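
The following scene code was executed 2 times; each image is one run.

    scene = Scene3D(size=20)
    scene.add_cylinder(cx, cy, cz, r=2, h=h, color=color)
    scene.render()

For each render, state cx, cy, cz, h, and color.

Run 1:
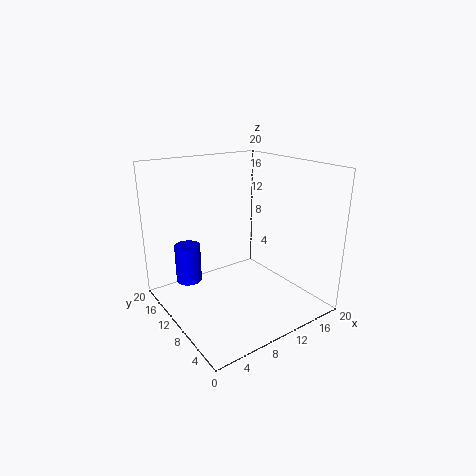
cx = 6; cy = 18; cz = 1; h = 6; color = 'blue'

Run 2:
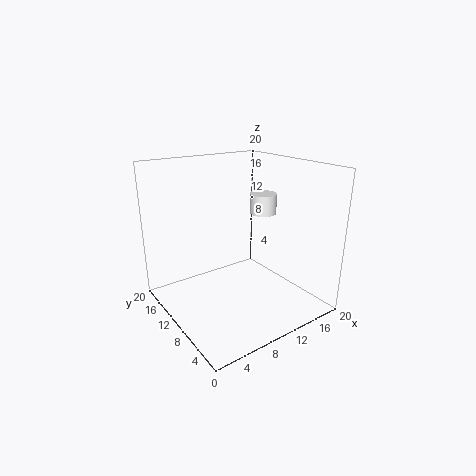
cx = 16; cy = 12; cz = 12; h = 3; color = 'white'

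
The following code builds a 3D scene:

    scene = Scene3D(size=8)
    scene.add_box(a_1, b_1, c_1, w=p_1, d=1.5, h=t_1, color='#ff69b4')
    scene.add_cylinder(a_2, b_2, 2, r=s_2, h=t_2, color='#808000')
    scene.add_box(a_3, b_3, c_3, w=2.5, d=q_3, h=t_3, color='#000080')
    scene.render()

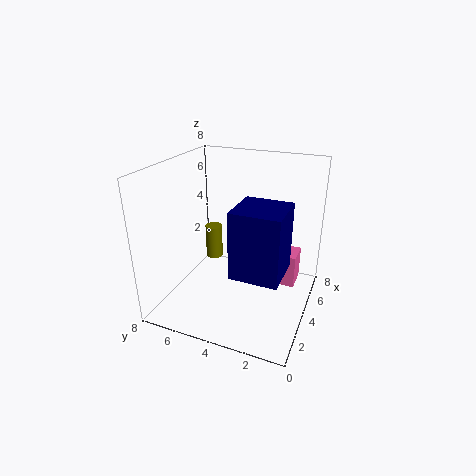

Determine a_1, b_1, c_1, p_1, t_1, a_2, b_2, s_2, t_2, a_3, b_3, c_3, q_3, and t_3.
a_1 = 5.5; b_1 = 1; c_1 = 0.5; p_1 = 1.5; t_1 = 2; a_2 = 5; b_2 = 6; s_2 = 0.5; t_2 = 2; a_3 = 1.5; b_3 = 1; c_3 = 3; q_3 = 2.5; t_3 = 3.5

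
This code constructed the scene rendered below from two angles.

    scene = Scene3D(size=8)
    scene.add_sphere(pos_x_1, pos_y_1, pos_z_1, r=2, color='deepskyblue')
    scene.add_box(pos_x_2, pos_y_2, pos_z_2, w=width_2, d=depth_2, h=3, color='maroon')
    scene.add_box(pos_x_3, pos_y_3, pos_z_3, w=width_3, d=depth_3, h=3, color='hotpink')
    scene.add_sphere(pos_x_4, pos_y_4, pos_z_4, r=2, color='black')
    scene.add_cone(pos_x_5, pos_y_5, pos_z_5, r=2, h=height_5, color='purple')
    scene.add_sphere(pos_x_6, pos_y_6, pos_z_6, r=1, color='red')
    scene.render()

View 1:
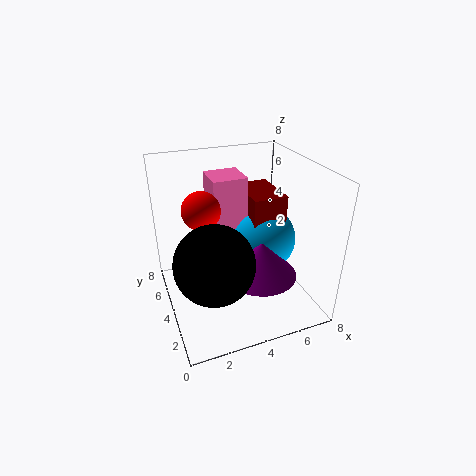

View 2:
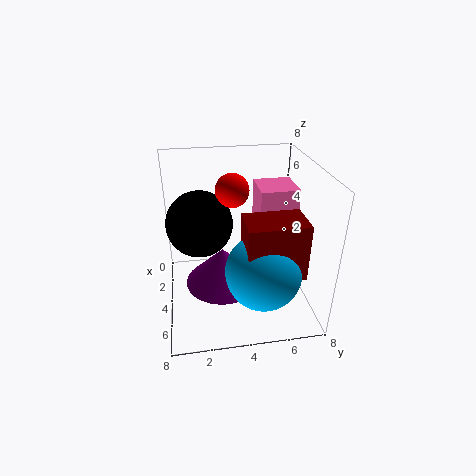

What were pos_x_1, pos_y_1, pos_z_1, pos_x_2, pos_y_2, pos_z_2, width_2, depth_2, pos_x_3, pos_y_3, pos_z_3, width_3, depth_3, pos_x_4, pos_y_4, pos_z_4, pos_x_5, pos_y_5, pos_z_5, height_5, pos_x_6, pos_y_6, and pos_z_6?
pos_x_1 = 6; pos_y_1 = 5; pos_z_1 = 3; pos_x_2 = 5; pos_y_2 = 4; pos_z_2 = 3; width_2 = 2; depth_2 = 3; pos_x_3 = 3; pos_y_3 = 5; pos_z_3 = 4; width_3 = 2; depth_3 = 2; pos_x_4 = 2; pos_y_4 = 2; pos_z_4 = 4; pos_x_5 = 5; pos_y_5 = 3; pos_z_5 = 2; height_5 = 2; pos_x_6 = 2; pos_y_6 = 4; pos_z_6 = 6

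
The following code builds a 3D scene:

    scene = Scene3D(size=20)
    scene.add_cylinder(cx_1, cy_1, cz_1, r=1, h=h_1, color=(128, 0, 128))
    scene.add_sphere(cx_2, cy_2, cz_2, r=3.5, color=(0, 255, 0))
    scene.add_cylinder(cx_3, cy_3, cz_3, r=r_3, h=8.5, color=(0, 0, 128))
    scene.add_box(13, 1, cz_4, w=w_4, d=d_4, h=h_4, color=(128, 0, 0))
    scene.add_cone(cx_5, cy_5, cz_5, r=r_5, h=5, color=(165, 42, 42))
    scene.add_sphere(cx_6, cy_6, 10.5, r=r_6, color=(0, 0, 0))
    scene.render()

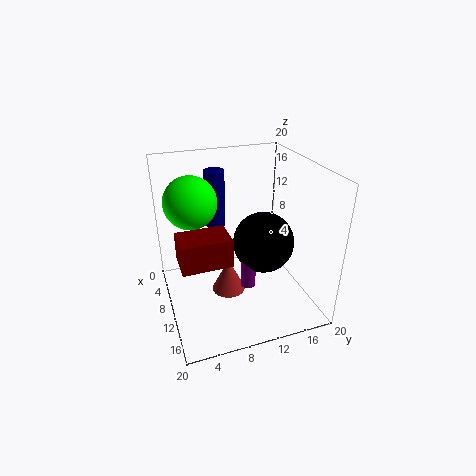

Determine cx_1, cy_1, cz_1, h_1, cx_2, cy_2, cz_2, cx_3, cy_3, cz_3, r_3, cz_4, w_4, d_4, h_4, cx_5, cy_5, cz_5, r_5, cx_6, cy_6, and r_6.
cx_1 = 14, cy_1 = 10, cz_1 = 5, h_1 = 7, cx_2 = 8.5, cy_2 = 4, cz_2 = 15.5, cx_3 = 4, cy_3 = 8.5, cz_3 = 9.5, r_3 = 1.5, cz_4 = 10.5, w_4 = 4, d_4 = 6, h_4 = 3.5, cx_5 = 8.5, cy_5 = 9, cz_5 = 0.5, r_5 = 2.5, cx_6 = 13, cy_6 = 12.5, r_6 = 4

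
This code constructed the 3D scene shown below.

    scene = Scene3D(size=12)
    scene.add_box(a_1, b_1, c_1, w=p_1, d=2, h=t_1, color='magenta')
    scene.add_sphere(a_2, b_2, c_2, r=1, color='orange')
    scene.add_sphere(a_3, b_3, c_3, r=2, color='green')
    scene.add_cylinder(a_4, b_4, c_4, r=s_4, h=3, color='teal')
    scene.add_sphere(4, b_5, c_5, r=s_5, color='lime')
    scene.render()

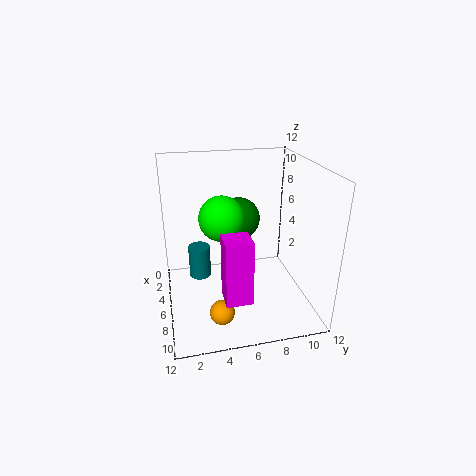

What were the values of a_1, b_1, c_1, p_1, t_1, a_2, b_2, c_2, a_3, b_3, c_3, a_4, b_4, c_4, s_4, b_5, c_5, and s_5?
a_1 = 9, b_1 = 4, c_1 = 3, p_1 = 2, t_1 = 5, a_2 = 9, b_2 = 4, c_2 = 1, a_3 = 2, b_3 = 7, c_3 = 6, a_4 = 3, b_4 = 3, c_4 = 1, s_4 = 1, b_5 = 5, c_5 = 7, s_5 = 2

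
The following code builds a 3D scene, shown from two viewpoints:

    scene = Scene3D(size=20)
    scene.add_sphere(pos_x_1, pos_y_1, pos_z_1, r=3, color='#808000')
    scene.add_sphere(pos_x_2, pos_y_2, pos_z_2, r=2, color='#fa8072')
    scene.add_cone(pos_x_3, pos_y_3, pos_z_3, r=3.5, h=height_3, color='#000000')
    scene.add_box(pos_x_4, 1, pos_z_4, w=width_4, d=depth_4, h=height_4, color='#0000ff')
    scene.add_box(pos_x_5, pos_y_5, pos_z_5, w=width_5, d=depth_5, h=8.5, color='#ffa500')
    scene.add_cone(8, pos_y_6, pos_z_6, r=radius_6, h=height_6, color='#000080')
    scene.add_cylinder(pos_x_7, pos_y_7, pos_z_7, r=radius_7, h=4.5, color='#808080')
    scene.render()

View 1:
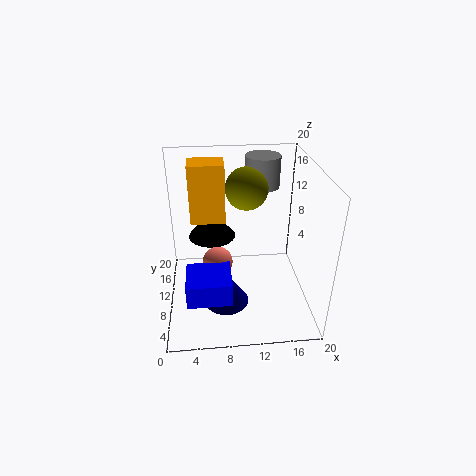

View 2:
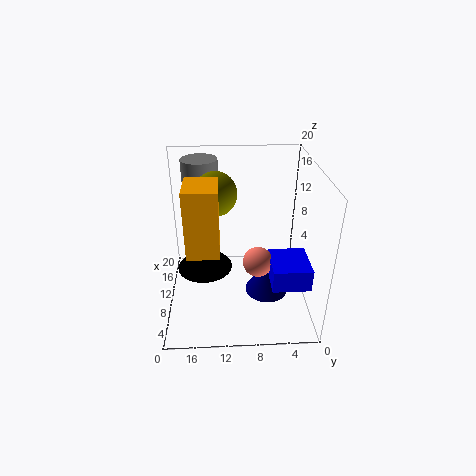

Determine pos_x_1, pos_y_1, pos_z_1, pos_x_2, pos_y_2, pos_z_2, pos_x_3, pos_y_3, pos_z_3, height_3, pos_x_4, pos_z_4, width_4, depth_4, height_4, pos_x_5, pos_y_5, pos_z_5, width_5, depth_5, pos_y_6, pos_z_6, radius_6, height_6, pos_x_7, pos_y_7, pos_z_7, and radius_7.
pos_x_1 = 11.5
pos_y_1 = 13
pos_z_1 = 16
pos_x_2 = 7
pos_y_2 = 7.5
pos_z_2 = 8
pos_x_3 = 6.5
pos_y_3 = 14.5
pos_z_3 = 8
height_3 = 4
pos_x_4 = 3
pos_z_4 = 6
width_4 = 5.5
depth_4 = 5
height_4 = 3
pos_x_5 = 3.5
pos_y_5 = 12.5
pos_z_5 = 11
width_5 = 5
depth_5 = 4
pos_y_6 = 6
pos_z_6 = 2.5
radius_6 = 3
height_6 = 4.5
pos_x_7 = 14
pos_y_7 = 15
pos_z_7 = 15.5
radius_7 = 2.5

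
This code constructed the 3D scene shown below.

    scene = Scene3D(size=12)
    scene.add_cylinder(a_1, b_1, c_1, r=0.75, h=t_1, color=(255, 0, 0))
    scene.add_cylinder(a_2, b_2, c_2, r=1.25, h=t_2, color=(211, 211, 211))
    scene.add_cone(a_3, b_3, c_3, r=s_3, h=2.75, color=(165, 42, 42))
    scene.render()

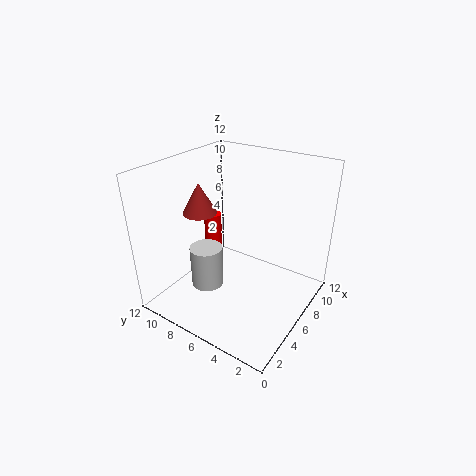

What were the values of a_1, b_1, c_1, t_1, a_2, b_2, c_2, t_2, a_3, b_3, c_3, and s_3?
a_1 = 6.5
b_1 = 9
c_1 = 4
t_1 = 3.25
a_2 = 2.75
b_2 = 6.75
c_2 = 3.25
t_2 = 3.25
a_3 = 6
b_3 = 10
c_3 = 7.25
s_3 = 1.5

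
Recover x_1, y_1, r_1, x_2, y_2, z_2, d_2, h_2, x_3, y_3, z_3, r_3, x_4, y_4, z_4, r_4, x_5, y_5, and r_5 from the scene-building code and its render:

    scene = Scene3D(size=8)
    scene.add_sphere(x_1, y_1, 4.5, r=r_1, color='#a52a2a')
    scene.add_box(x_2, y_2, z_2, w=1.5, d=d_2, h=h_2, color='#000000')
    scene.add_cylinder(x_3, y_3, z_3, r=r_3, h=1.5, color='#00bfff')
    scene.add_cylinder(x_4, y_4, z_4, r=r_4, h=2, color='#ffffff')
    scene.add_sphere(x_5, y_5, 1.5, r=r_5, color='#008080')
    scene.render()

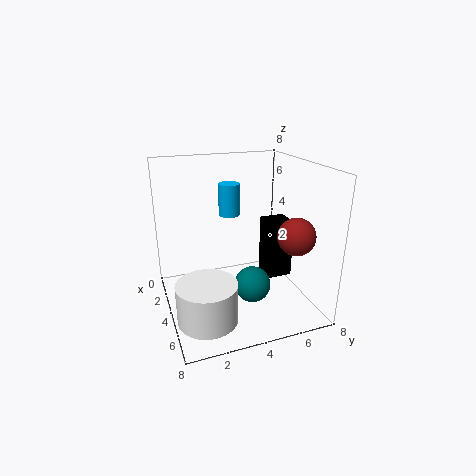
x_1 = 6, y_1 = 6.5, r_1 = 1, x_2 = 2.5, y_2 = 6, z_2 = 1, d_2 = 1.5, h_2 = 3.5, x_3 = 5.5, y_3 = 3, z_3 = 6, r_3 = 0.5, x_4 = 6.5, y_4 = 1.5, z_4 = 1, r_4 = 1.5, x_5 = 5, y_5 = 4.5, r_5 = 1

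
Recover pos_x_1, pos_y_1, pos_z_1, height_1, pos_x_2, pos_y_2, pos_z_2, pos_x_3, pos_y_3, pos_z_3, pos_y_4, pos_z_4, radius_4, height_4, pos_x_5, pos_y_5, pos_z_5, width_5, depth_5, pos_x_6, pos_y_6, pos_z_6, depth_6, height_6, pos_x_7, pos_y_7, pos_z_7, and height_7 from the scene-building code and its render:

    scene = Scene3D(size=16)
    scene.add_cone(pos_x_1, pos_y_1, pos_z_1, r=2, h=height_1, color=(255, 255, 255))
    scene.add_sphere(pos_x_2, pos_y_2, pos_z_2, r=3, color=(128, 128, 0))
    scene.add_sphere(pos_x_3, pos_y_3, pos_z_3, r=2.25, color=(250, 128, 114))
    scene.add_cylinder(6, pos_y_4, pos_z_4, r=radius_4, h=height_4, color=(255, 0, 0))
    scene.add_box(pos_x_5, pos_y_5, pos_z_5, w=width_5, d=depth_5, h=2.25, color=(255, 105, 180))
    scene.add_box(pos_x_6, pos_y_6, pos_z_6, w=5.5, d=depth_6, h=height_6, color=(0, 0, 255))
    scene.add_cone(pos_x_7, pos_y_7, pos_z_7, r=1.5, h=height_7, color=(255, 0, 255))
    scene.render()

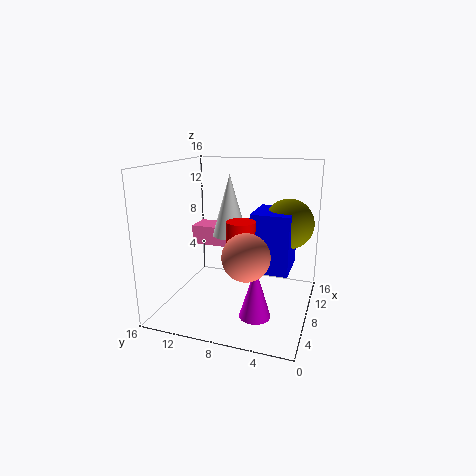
pos_x_1 = 9.5, pos_y_1 = 9.5, pos_z_1 = 7.75, height_1 = 7, pos_x_2 = 12.75, pos_y_2 = 3.25, pos_z_2 = 8.75, pos_x_3 = 2.25, pos_y_3 = 5.25, pos_z_3 = 8.25, pos_y_4 = 7, pos_z_4 = 7.5, radius_4 = 1.5, height_4 = 3, pos_x_5 = 9.25, pos_y_5 = 9, pos_z_5 = 6.25, width_5 = 3, depth_5 = 5.25, pos_x_6 = 9, pos_y_6 = 2.5, pos_z_6 = 3.5, depth_6 = 4.5, height_6 = 7, pos_x_7 = 2, pos_y_7 = 4.25, pos_z_7 = 2.5, height_7 = 5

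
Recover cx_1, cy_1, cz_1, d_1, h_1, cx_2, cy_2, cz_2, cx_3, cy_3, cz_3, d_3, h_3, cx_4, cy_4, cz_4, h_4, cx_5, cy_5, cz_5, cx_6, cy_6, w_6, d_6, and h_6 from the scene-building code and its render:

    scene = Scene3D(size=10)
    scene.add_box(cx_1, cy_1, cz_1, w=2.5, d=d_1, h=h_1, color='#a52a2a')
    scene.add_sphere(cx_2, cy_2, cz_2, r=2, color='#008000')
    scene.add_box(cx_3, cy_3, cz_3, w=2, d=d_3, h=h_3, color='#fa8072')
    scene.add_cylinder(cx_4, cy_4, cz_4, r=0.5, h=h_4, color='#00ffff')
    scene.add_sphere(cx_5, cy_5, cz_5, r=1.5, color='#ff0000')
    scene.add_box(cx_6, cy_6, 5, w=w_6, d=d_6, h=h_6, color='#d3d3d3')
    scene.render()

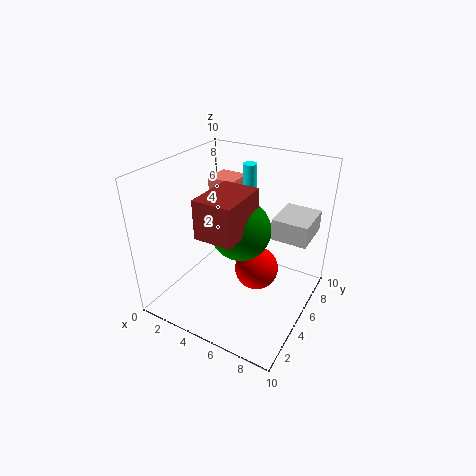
cx_1 = 4
cy_1 = 1.5
cz_1 = 6.5
d_1 = 3.5
h_1 = 2.5
cx_2 = 5.5
cy_2 = 4.5
cz_2 = 6
cx_3 = 2
cy_3 = 6
cz_3 = 7
d_3 = 2
h_3 = 1.5
cx_4 = 4.5
cy_4 = 7.5
cz_4 = 6
h_4 = 3.5
cx_5 = 6.5
cy_5 = 5
cz_5 = 3
cx_6 = 7
cy_6 = 6
w_6 = 2.5
d_6 = 3
h_6 = 1.5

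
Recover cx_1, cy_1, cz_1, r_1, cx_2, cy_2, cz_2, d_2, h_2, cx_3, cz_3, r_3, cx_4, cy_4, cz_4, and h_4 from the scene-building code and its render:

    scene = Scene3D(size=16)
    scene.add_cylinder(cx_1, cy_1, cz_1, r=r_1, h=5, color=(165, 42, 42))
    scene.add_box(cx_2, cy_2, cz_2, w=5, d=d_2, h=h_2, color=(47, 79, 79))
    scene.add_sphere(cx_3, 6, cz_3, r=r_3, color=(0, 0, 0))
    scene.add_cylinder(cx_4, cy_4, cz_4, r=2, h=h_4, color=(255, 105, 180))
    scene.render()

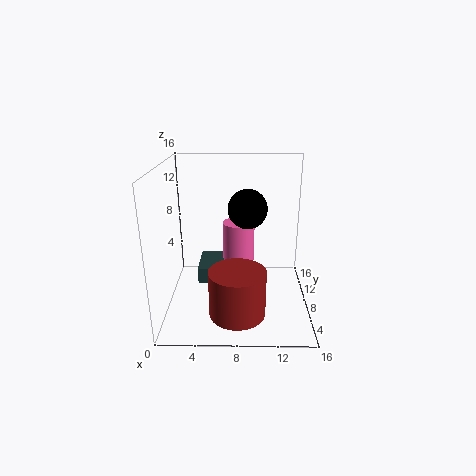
cx_1 = 8, cy_1 = 4, cz_1 = 1, r_1 = 3, cx_2 = 3, cy_2 = 10, cz_2 = 1, d_2 = 5, h_2 = 2, cx_3 = 9, cz_3 = 12, r_3 = 2, cx_4 = 8, cy_4 = 13, cz_4 = 3, h_4 = 5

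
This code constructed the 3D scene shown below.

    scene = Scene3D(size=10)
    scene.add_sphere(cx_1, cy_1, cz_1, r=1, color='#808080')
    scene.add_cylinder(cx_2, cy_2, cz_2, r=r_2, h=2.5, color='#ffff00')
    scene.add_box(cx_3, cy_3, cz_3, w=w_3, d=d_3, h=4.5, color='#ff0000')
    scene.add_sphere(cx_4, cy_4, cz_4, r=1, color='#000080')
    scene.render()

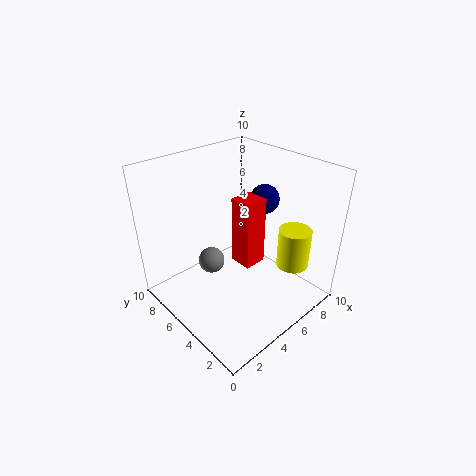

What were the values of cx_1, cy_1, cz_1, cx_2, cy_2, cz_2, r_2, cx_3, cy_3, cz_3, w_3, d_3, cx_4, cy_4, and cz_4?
cx_1 = 4.5, cy_1 = 7.5, cz_1 = 2, cx_2 = 6, cy_2 = 1, cz_2 = 4.5, r_2 = 1, cx_3 = 4, cy_3 = 3, cz_3 = 4, w_3 = 1.5, d_3 = 1.5, cx_4 = 7, cy_4 = 4.5, cz_4 = 7.5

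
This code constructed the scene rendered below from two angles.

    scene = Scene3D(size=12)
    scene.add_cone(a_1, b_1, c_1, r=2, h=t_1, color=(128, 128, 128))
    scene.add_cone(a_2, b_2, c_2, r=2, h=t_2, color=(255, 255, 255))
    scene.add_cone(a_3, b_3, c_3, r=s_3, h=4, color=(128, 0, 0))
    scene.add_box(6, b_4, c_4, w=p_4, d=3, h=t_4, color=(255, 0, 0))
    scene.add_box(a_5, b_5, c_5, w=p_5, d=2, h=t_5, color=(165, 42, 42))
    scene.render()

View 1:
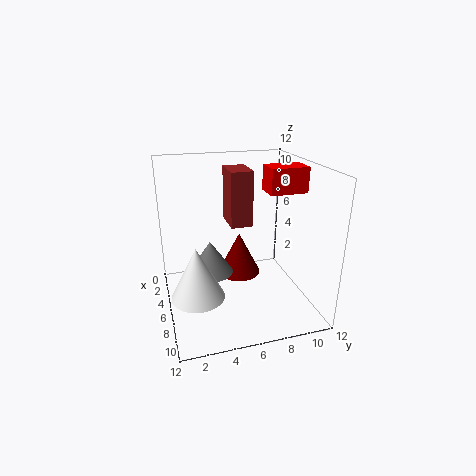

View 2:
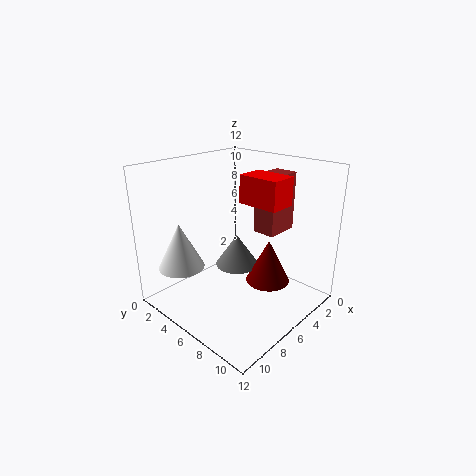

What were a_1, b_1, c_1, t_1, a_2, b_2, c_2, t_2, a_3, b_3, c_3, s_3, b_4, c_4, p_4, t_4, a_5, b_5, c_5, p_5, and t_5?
a_1 = 4; b_1 = 4; c_1 = 2; t_1 = 3; a_2 = 9; b_2 = 2; c_2 = 3; t_2 = 4; a_3 = 3; b_3 = 7; c_3 = 1; s_3 = 2; b_4 = 8; c_4 = 10; p_4 = 2; t_4 = 2; a_5 = 1; b_5 = 6; c_5 = 6; p_5 = 3; t_5 = 5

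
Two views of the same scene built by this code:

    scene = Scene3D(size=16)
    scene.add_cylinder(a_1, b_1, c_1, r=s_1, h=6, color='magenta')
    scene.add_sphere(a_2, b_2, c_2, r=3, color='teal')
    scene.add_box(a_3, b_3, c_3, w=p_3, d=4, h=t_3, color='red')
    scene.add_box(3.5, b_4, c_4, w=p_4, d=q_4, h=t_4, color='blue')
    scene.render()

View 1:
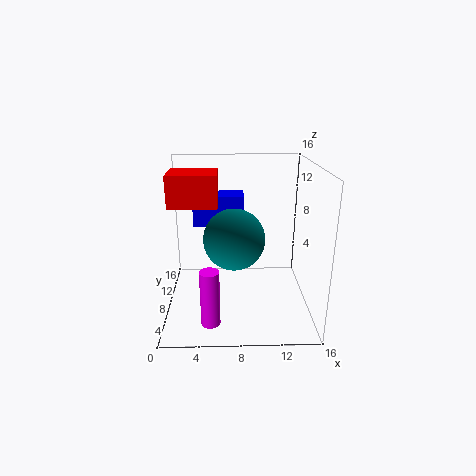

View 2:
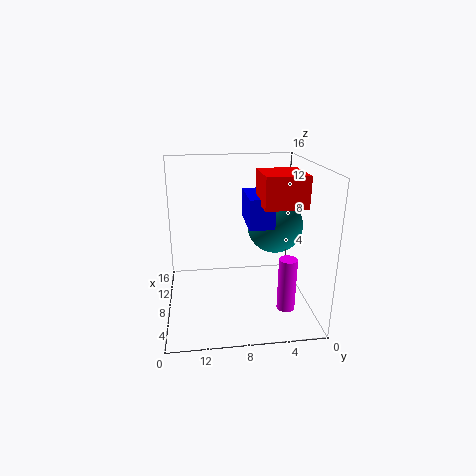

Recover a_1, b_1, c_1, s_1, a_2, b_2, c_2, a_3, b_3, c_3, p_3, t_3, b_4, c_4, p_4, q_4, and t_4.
a_1 = 5; b_1 = 3; c_1 = 0.5; s_1 = 1; a_2 = 7.5; b_2 = 4; c_2 = 9.5; a_3 = 1.5; b_3 = 2.5; c_3 = 13; p_3 = 4.5; t_3 = 3; b_4 = 5; c_4 = 10.5; p_4 = 5; q_4 = 2.5; t_4 = 3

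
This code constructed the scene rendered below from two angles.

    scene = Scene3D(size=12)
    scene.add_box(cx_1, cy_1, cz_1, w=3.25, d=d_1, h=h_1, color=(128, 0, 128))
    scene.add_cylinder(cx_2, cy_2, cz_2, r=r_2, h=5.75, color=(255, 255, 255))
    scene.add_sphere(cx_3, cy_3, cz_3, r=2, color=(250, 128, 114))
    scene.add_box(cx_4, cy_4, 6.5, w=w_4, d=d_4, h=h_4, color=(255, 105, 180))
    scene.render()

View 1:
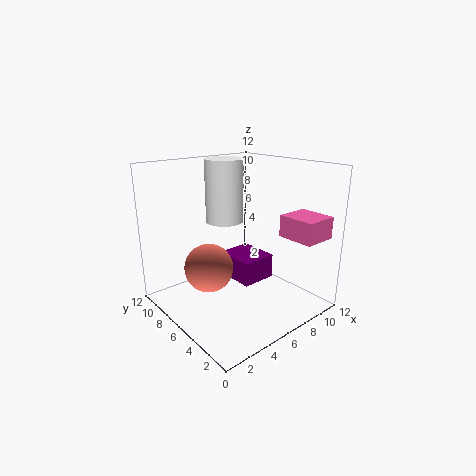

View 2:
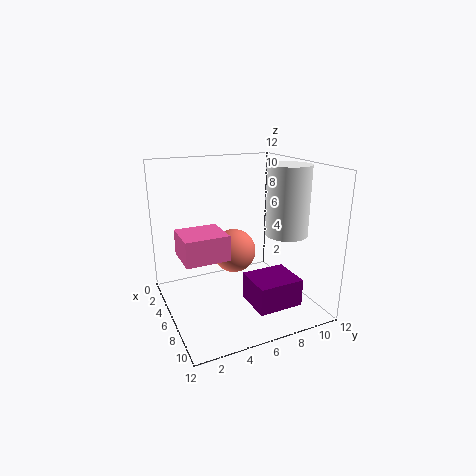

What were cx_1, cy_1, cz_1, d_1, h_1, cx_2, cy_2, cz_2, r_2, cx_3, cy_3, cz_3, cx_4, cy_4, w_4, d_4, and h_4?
cx_1 = 7; cy_1 = 6; cz_1 = 1; d_1 = 3.75; h_1 = 2.25; cx_2 = 7.5; cy_2 = 9.75; cz_2 = 6.25; r_2 = 1.75; cx_3 = 3.5; cy_3 = 6.75; cz_3 = 3.75; cx_4 = 8; cy_4 = 0.25; w_4 = 2.75; d_4 = 3; h_4 = 1.75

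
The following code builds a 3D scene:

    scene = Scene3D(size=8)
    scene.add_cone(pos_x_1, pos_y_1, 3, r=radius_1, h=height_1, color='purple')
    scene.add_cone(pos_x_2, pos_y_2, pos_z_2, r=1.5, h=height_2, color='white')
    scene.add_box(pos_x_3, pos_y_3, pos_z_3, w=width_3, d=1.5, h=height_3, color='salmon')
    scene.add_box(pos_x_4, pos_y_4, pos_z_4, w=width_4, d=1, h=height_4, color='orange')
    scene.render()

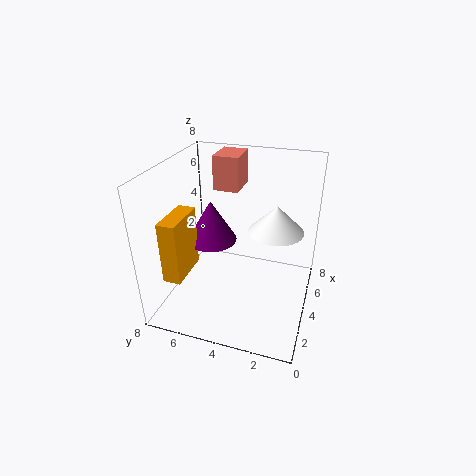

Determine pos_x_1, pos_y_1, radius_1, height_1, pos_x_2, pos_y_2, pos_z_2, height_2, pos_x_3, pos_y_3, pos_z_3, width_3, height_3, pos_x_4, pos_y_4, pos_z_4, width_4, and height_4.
pos_x_1 = 5, pos_y_1 = 6, radius_1 = 1.5, height_1 = 2.5, pos_x_2 = 4.5, pos_y_2 = 2, pos_z_2 = 4.5, height_2 = 1.5, pos_x_3 = 5.5, pos_y_3 = 4.5, pos_z_3 = 6, width_3 = 2, height_3 = 2, pos_x_4 = 1.5, pos_y_4 = 6.5, pos_z_4 = 2, width_4 = 2.5, height_4 = 3.5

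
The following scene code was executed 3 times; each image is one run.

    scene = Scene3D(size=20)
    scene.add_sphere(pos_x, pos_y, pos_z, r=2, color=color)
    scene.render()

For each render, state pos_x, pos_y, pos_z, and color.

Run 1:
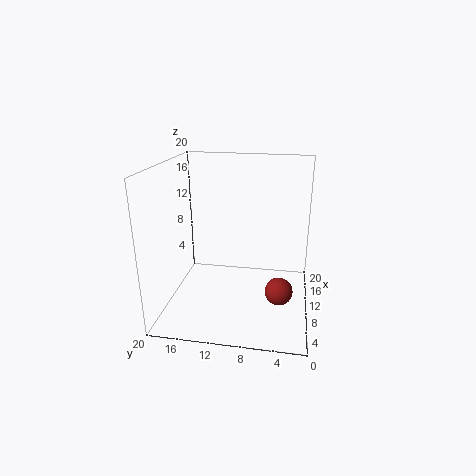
pos_x = 10; pos_y = 4; pos_z = 2; color = 'brown'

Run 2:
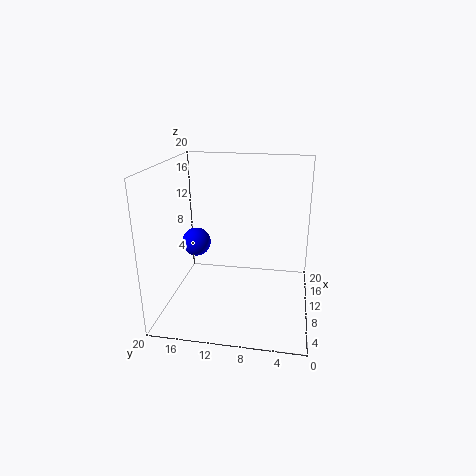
pos_x = 10; pos_y = 16; pos_z = 9; color = 'blue'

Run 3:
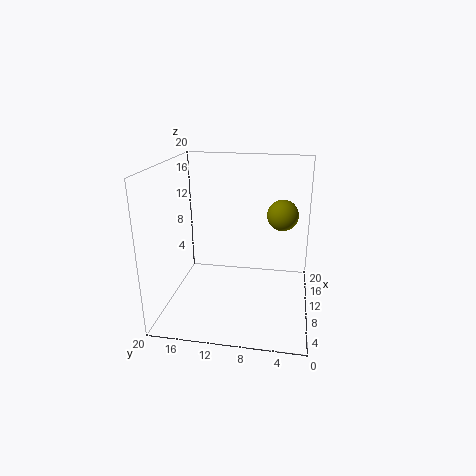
pos_x = 9; pos_y = 4; pos_z = 14; color = 'olive'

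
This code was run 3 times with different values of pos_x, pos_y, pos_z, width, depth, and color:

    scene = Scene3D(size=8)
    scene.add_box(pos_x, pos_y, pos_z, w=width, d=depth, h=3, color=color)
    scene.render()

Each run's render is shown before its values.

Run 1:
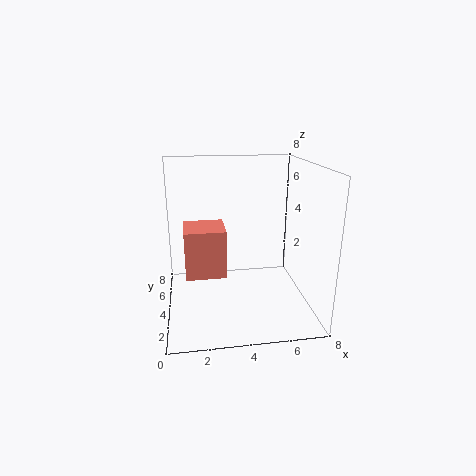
pos_x = 1
pos_y = 5
pos_z = 1
width = 2.5
depth = 2.5
color = 'salmon'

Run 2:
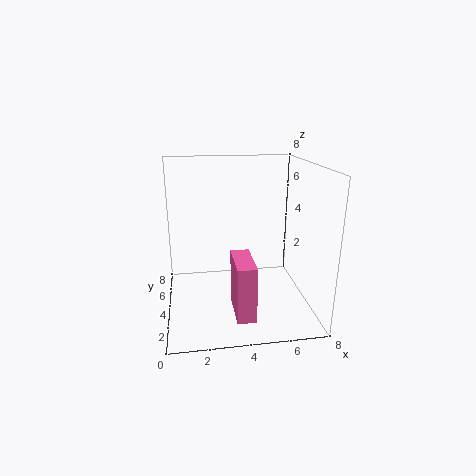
pos_x = 3.5
pos_y = 1
pos_z = 0.5
width = 1
depth = 2.5
color = 'hotpink'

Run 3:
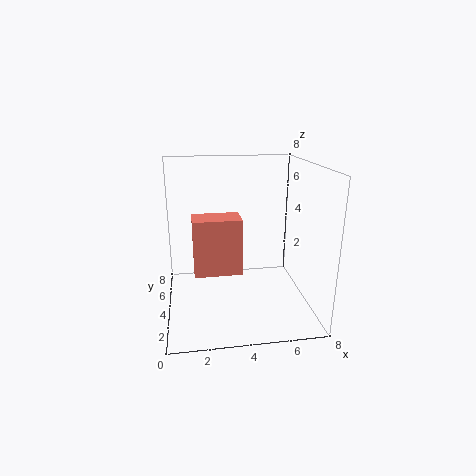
pos_x = 1.5
pos_y = 2.5
pos_z = 2.5
width = 2.5
depth = 1.5
color = 'salmon'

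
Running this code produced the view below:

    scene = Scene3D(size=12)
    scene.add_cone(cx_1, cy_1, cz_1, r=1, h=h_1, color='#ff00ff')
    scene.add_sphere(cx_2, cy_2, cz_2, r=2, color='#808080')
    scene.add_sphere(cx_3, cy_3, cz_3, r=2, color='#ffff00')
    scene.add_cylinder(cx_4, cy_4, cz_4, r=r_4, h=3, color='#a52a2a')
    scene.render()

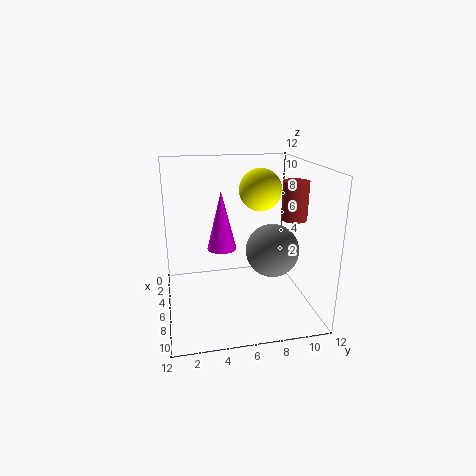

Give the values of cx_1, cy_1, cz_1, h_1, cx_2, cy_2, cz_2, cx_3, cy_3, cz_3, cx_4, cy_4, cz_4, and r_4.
cx_1 = 10; cy_1 = 4; cz_1 = 7; h_1 = 4; cx_2 = 9; cy_2 = 8; cz_2 = 6; cx_3 = 2; cy_3 = 9; cz_3 = 9; cx_4 = 8; cy_4 = 10; cz_4 = 8; r_4 = 1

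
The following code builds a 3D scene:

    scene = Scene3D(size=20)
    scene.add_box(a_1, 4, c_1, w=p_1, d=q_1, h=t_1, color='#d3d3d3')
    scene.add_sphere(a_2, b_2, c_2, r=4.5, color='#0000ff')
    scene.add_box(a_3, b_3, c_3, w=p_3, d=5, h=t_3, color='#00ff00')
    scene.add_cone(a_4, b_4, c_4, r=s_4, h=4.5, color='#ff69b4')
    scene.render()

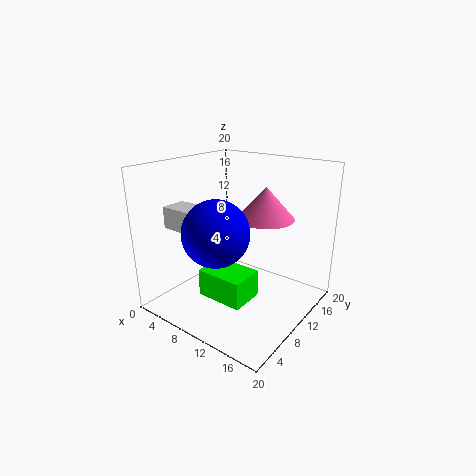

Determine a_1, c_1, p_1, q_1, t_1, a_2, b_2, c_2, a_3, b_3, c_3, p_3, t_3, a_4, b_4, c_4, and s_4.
a_1 = 2
c_1 = 11.5
p_1 = 7
q_1 = 3.5
t_1 = 3
a_2 = 9
b_2 = 6.5
c_2 = 11.5
a_3 = 5.5
b_3 = 6.5
c_3 = 1
p_3 = 7
t_3 = 4
a_4 = 12.5
b_4 = 13
c_4 = 12.5
s_4 = 4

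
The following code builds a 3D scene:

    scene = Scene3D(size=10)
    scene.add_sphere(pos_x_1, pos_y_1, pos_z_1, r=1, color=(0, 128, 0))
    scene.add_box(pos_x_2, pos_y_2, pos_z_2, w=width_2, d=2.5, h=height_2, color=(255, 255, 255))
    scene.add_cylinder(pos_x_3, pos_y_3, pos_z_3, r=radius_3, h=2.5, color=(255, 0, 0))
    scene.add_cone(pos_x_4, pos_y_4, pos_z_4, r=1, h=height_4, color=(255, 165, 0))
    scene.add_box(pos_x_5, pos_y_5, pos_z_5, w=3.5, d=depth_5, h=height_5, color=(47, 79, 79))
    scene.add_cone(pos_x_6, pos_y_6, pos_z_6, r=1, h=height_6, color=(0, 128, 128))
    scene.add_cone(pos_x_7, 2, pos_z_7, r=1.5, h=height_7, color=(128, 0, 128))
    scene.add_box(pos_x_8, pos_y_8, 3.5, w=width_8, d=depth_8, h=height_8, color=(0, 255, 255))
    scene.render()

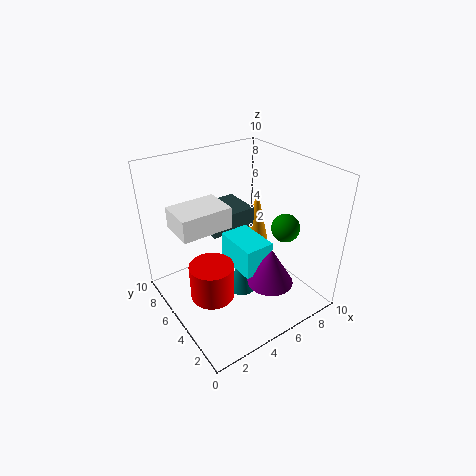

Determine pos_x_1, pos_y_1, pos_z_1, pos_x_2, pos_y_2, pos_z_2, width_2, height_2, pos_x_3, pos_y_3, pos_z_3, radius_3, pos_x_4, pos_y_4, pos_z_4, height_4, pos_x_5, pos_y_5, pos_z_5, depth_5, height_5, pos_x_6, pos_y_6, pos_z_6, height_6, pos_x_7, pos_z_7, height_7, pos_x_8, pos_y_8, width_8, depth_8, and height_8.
pos_x_1 = 8, pos_y_1 = 3.5, pos_z_1 = 5.5, pos_x_2 = 1, pos_y_2 = 5, pos_z_2 = 6, width_2 = 3.5, height_2 = 1.5, pos_x_3 = 2.5, pos_y_3 = 4.5, pos_z_3 = 1.5, radius_3 = 1.5, pos_x_4 = 9, pos_y_4 = 8, pos_z_4 = 2, height_4 = 4.5, pos_x_5 = 4, pos_y_5 = 6.5, pos_z_5 = 4.5, depth_5 = 3, height_5 = 1.5, pos_x_6 = 5, pos_y_6 = 4.5, pos_z_6 = 1, height_6 = 3, pos_x_7 = 5.5, pos_z_7 = 3, height_7 = 2.5, pos_x_8 = 4, pos_y_8 = 2.5, width_8 = 2, depth_8 = 3, height_8 = 2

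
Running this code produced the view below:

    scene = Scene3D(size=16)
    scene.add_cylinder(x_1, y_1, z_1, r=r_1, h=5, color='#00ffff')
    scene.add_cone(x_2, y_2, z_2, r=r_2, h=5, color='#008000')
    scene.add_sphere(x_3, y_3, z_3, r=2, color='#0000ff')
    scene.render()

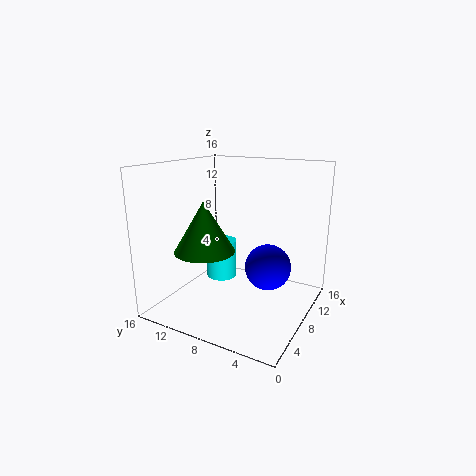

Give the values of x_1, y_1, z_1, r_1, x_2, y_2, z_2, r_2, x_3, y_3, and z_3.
x_1 = 12.5, y_1 = 13, z_1 = 0.5, r_1 = 2, x_2 = 3, y_2 = 9, z_2 = 8, r_2 = 3, x_3 = 2.5, y_3 = 2, z_3 = 8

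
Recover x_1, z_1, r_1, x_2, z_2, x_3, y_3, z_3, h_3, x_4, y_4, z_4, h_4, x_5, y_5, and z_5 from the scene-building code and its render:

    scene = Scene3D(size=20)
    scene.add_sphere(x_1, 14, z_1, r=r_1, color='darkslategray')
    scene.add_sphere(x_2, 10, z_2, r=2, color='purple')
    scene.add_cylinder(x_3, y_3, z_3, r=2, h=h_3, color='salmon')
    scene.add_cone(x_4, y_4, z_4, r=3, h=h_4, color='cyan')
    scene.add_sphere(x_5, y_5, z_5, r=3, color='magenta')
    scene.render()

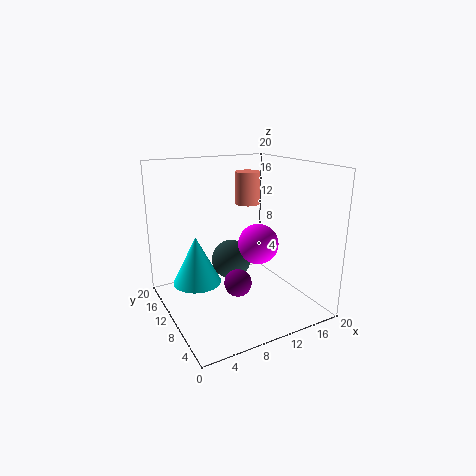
x_1 = 11; z_1 = 5; r_1 = 3; x_2 = 10; z_2 = 3; x_3 = 15; y_3 = 16; z_3 = 13; h_3 = 5; x_4 = 3; y_4 = 8; z_4 = 6; h_4 = 6; x_5 = 14; y_5 = 11; z_5 = 8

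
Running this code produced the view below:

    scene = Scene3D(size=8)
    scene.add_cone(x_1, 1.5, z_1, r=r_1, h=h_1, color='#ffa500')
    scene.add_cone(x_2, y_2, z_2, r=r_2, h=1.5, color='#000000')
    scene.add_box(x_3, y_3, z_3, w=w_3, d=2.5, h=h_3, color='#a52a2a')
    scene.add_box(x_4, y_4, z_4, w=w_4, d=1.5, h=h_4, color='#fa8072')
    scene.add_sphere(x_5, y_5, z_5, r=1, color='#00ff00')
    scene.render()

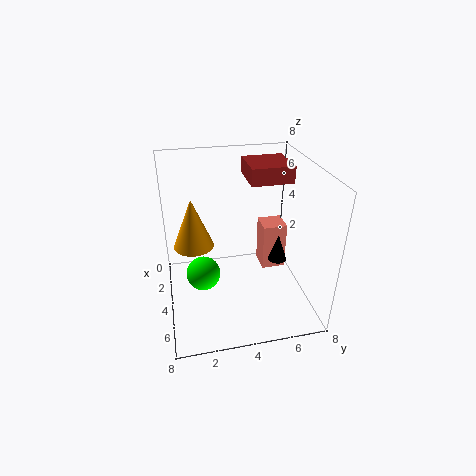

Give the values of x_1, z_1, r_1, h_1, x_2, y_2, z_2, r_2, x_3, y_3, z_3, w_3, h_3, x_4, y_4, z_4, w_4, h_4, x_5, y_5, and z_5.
x_1 = 5
z_1 = 4.5
r_1 = 1
h_1 = 2.5
x_2 = 5
y_2 = 6
z_2 = 3
r_2 = 0.5
x_3 = 0.5
y_3 = 5
z_3 = 6.5
w_3 = 2.5
h_3 = 1
x_4 = 1
y_4 = 6
z_4 = 0.5
w_4 = 1.5
h_4 = 3
x_5 = 3.5
y_5 = 2
z_5 = 1.5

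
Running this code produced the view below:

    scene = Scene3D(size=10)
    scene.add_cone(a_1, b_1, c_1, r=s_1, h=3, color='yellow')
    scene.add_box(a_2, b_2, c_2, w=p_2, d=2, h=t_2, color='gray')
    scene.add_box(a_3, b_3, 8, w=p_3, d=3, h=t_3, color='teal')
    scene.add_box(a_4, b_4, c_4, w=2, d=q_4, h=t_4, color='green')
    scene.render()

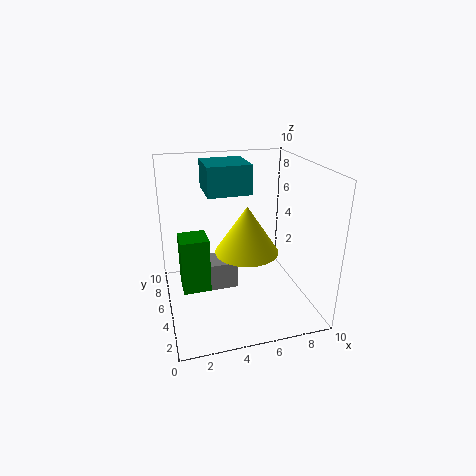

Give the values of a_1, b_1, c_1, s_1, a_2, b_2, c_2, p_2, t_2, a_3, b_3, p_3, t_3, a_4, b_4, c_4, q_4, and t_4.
a_1 = 5; b_1 = 3; c_1 = 5; s_1 = 2; a_2 = 3; b_2 = 5; c_2 = 1; p_2 = 2; t_2 = 2; a_3 = 3; b_3 = 5; p_3 = 3; t_3 = 2; a_4 = 1; b_4 = 5; c_4 = 1; q_4 = 2; t_4 = 4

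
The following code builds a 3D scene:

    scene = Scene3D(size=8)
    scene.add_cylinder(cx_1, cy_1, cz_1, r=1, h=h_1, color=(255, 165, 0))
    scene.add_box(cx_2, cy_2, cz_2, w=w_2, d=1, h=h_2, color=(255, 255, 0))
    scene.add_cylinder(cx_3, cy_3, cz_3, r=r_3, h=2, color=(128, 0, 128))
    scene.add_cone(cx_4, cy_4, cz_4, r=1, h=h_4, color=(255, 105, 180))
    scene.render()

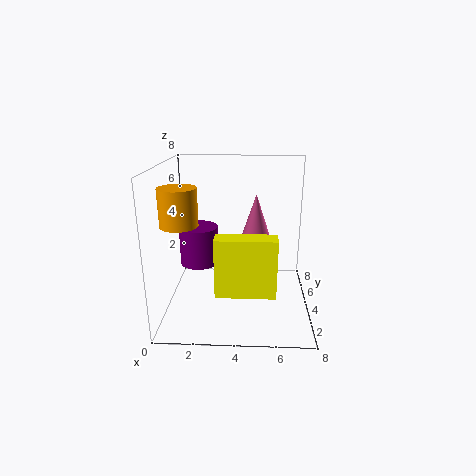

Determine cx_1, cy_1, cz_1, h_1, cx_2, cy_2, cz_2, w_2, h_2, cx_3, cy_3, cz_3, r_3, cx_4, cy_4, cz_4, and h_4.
cx_1 = 1, cy_1 = 3, cz_1 = 5, h_1 = 2, cx_2 = 3, cy_2 = 1, cz_2 = 2, w_2 = 3, h_2 = 3, cx_3 = 2, cy_3 = 3, cz_3 = 3, r_3 = 1, cx_4 = 5, cy_4 = 6, cz_4 = 3, h_4 = 3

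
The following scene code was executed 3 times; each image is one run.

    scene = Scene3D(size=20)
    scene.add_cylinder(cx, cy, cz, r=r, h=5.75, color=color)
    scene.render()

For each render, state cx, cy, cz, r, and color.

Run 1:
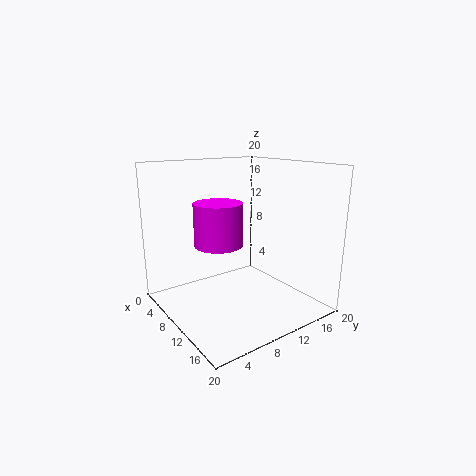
cx = 9.75, cy = 7, cz = 9.5, r = 3.25, color = 'magenta'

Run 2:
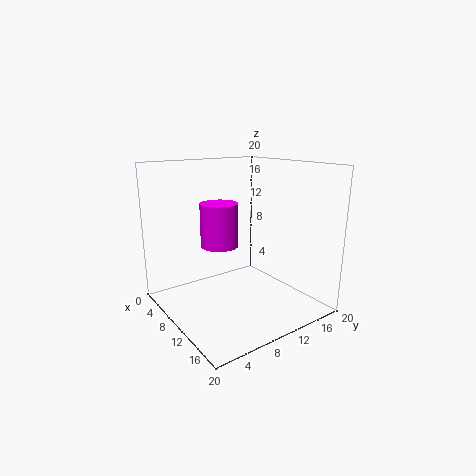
cx = 10, cy = 7, cz = 9.5, r = 2.5, color = 'magenta'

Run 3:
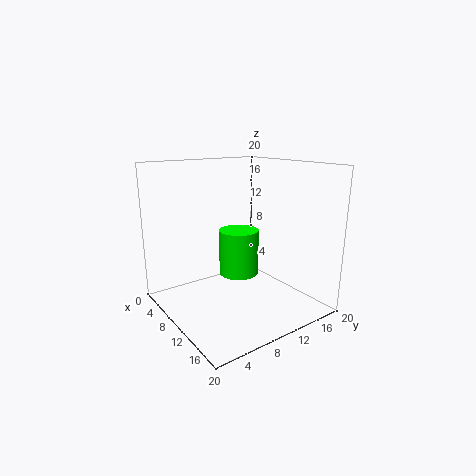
cx = 13, cy = 8, cz = 6.5, r = 2.5, color = 'lime'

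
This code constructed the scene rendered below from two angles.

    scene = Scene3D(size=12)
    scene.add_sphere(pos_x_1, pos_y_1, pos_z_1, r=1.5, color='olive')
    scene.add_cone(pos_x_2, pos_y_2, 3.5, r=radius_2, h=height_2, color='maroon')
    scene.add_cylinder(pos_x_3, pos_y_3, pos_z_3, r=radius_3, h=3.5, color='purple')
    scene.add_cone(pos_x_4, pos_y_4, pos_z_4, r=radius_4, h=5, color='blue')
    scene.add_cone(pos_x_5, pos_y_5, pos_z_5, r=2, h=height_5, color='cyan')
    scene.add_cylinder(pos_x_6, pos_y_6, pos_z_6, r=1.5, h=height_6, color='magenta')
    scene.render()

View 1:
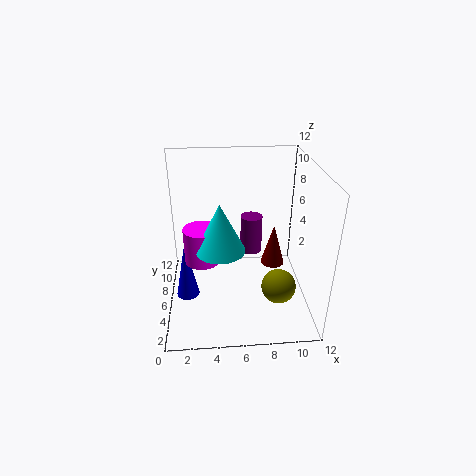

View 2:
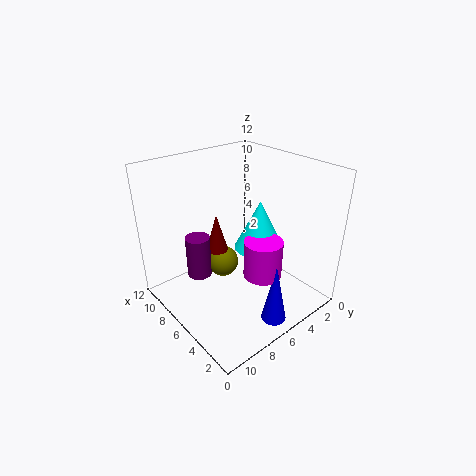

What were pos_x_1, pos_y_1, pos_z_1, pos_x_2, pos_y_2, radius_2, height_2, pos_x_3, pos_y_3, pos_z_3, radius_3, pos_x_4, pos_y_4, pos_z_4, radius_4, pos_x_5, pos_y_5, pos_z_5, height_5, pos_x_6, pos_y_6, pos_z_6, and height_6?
pos_x_1 = 9.5
pos_y_1 = 5
pos_z_1 = 1.5
pos_x_2 = 9
pos_y_2 = 6
radius_2 = 1
height_2 = 3.5
pos_x_3 = 7.5
pos_y_3 = 9
pos_z_3 = 3
radius_3 = 1
pos_x_4 = 1.5
pos_y_4 = 6
pos_z_4 = 0.5
radius_4 = 1
pos_x_5 = 4.5
pos_y_5 = 5
pos_z_5 = 5.5
height_5 = 4
pos_x_6 = 3
pos_y_6 = 6
pos_z_6 = 4
height_6 = 3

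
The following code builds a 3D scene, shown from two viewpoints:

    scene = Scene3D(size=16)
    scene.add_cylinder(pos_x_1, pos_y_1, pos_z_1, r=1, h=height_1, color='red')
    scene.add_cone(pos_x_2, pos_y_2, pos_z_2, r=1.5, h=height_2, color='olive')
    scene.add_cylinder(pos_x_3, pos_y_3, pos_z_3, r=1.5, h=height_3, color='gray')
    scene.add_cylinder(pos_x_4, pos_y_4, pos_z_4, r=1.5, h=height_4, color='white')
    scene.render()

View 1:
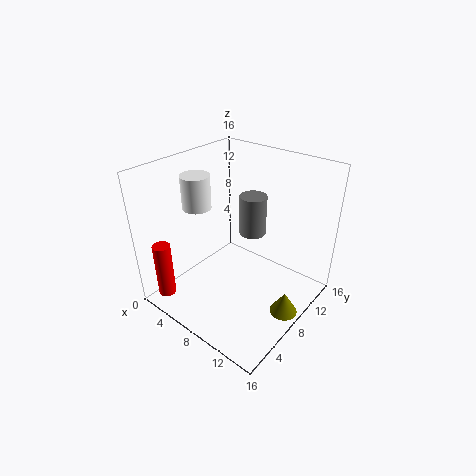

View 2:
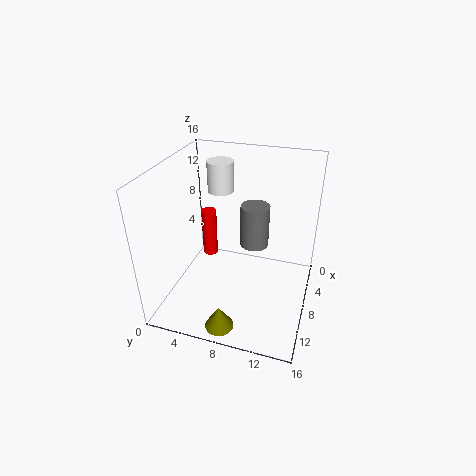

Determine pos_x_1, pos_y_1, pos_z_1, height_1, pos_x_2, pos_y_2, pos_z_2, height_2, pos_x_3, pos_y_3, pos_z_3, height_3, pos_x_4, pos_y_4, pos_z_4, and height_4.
pos_x_1 = 2, pos_y_1 = 2, pos_z_1 = 1, height_1 = 6.5, pos_x_2 = 14.5, pos_y_2 = 8, pos_z_2 = 1, height_2 = 2.5, pos_x_3 = 8.5, pos_y_3 = 10, pos_z_3 = 8, height_3 = 4.5, pos_x_4 = 5, pos_y_4 = 5, pos_z_4 = 12, height_4 = 3.5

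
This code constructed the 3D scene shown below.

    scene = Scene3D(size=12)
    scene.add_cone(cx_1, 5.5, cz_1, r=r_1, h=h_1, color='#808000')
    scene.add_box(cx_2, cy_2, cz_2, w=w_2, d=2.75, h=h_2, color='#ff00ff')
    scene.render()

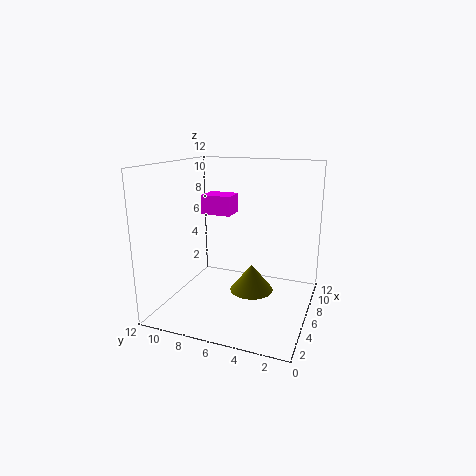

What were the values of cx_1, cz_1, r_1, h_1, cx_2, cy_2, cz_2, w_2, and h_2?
cx_1 = 8.25
cz_1 = 0.25
r_1 = 2
h_1 = 2.5
cx_2 = 7.75
cy_2 = 7.5
cz_2 = 7.25
w_2 = 2.25
h_2 = 1.75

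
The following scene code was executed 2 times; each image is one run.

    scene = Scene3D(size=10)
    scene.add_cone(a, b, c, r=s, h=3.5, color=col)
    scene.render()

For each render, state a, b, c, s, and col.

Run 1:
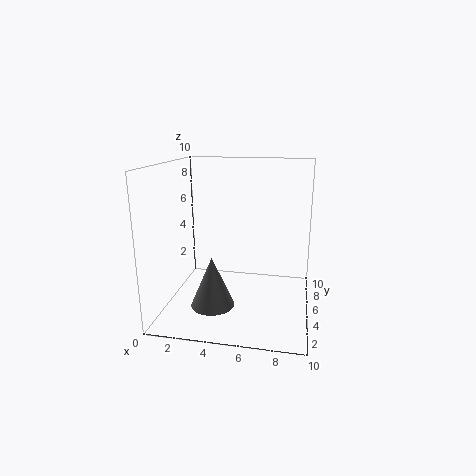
a = 3.5
b = 3.5
c = 0.5
s = 1.5
col = 'gray'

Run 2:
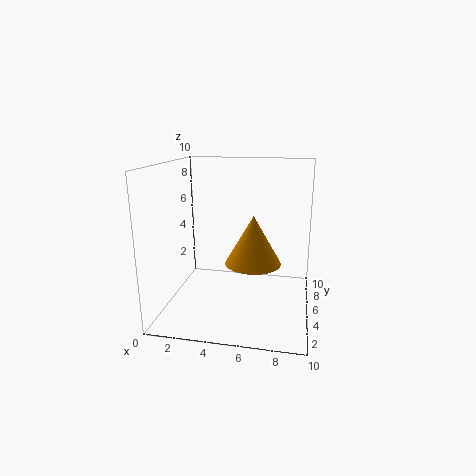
a = 6
b = 5.5
c = 3
s = 2
col = 'orange'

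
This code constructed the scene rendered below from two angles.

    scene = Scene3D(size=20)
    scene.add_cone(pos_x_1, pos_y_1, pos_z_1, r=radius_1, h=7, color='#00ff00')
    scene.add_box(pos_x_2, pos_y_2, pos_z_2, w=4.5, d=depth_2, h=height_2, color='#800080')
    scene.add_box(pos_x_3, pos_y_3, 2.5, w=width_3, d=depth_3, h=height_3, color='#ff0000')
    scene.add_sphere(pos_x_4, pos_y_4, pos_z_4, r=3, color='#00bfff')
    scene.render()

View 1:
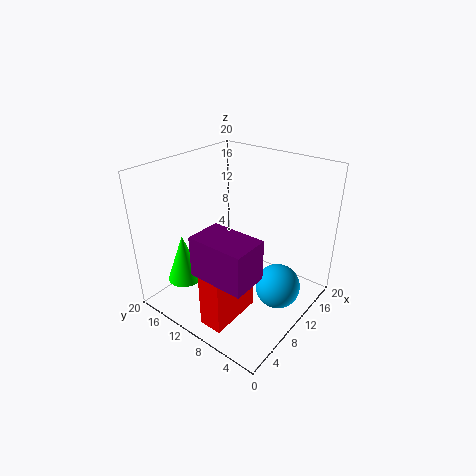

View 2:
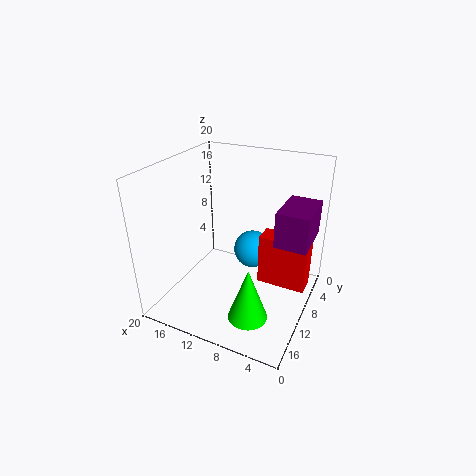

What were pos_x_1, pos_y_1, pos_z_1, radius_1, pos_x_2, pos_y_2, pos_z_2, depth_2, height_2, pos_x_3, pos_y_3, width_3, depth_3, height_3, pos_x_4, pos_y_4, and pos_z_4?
pos_x_1 = 5.5
pos_y_1 = 16.5
pos_z_1 = 3
radius_1 = 2.5
pos_x_2 = 0.5
pos_y_2 = 2.5
pos_z_2 = 9.5
depth_2 = 7
height_2 = 5
pos_x_3 = 0.5
pos_y_3 = 5.5
width_3 = 7
depth_3 = 3
height_3 = 7.5
pos_x_4 = 10.5
pos_y_4 = 3.5
pos_z_4 = 4.5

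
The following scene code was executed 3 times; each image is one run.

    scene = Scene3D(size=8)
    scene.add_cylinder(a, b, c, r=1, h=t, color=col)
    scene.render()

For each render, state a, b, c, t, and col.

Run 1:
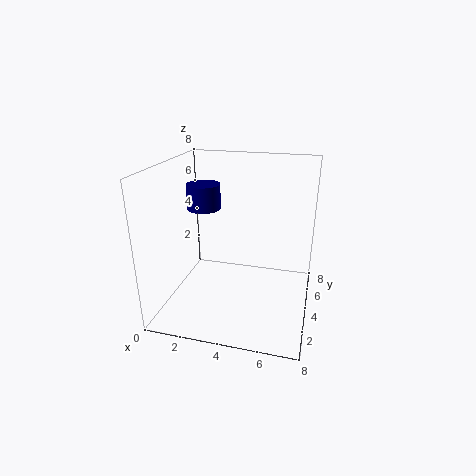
a = 1.5, b = 5.5, c = 5, t = 1.5, col = 'navy'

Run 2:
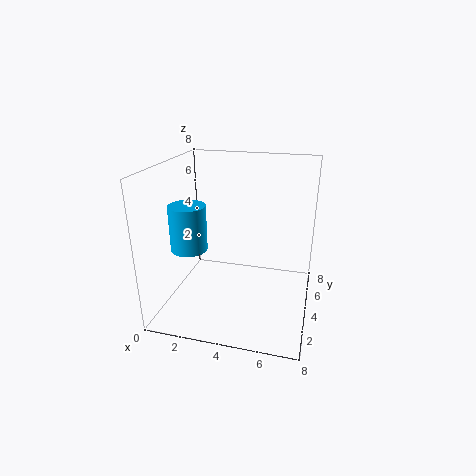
a = 1.5, b = 3, c = 3.5, t = 2.5, col = 'deepskyblue'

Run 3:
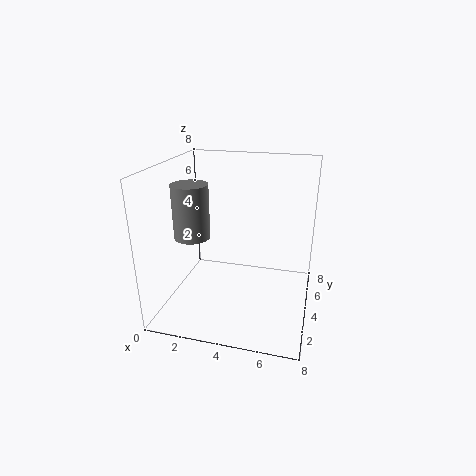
a = 1.5, b = 3.5, c = 4, t = 3, col = 'gray'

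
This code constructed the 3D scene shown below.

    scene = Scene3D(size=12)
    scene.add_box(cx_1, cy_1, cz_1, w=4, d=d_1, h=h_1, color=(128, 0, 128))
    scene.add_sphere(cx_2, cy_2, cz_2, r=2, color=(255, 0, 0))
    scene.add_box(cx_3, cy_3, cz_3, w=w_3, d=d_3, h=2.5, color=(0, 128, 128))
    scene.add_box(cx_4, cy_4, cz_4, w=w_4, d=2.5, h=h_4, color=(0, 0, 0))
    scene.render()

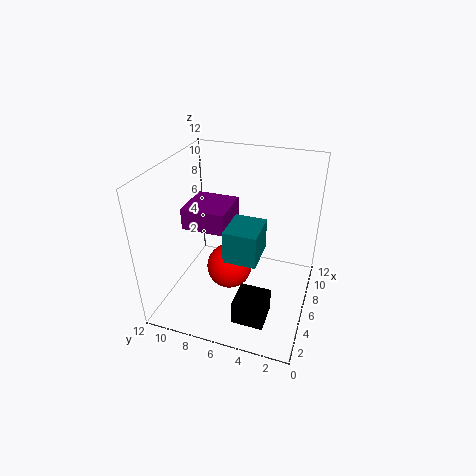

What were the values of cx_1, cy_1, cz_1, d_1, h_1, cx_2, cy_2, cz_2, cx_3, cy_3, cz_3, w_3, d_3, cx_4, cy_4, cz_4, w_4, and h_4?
cx_1 = 6.5; cy_1 = 7.5; cz_1 = 5.5; d_1 = 4; h_1 = 2; cx_2 = 6.5; cy_2 = 7; cz_2 = 2.5; cx_3 = 2.5; cy_3 = 3.5; cz_3 = 6; w_3 = 3; d_3 = 2.5; cx_4 = 1.5; cy_4 = 2.5; cz_4 = 1; w_4 = 2.5; h_4 = 2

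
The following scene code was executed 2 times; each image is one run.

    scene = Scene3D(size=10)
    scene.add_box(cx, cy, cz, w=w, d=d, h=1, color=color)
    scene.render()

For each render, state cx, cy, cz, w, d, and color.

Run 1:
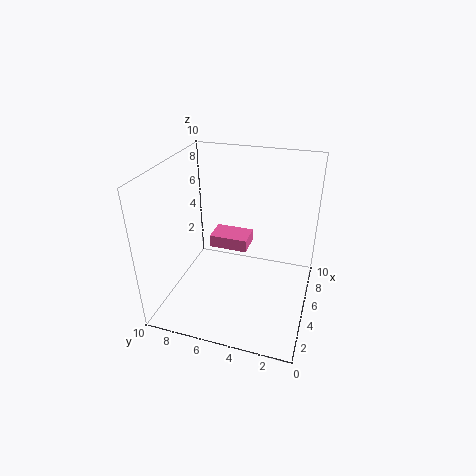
cx = 7
cy = 5
cz = 2.5
w = 2
d = 3
color = 'hotpink'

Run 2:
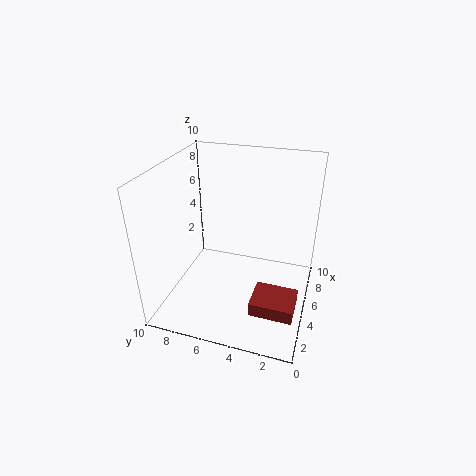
cx = 2.5
cy = 0.5
cz = 0.5
w = 2.5
d = 3
color = 'brown'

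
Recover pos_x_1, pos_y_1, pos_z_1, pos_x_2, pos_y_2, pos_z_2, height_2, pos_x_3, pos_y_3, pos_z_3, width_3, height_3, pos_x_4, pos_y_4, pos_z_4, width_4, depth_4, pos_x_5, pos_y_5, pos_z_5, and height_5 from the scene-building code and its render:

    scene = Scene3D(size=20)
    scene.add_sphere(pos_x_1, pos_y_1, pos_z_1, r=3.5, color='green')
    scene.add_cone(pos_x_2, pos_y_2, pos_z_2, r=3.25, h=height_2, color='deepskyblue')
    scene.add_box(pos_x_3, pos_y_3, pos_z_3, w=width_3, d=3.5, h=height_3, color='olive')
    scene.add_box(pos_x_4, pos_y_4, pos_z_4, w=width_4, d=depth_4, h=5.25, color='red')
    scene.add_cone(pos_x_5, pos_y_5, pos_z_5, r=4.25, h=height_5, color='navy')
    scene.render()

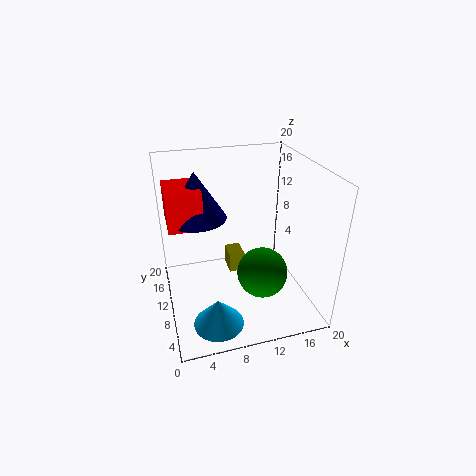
pos_x_1 = 12.75; pos_y_1 = 7.25; pos_z_1 = 5.5; pos_x_2 = 5.5; pos_y_2 = 3.5; pos_z_2 = 1.5; height_2 = 3.75; pos_x_3 = 10.25; pos_y_3 = 15.5; pos_z_3 = 0.25; width_3 = 2.5; height_3 = 3.25; pos_x_4 = 0.75; pos_y_4 = 10.75; pos_z_4 = 11.5; width_4 = 4.75; depth_4 = 6.5; pos_x_5 = 5; pos_y_5 = 13.75; pos_z_5 = 12; height_5 = 6.75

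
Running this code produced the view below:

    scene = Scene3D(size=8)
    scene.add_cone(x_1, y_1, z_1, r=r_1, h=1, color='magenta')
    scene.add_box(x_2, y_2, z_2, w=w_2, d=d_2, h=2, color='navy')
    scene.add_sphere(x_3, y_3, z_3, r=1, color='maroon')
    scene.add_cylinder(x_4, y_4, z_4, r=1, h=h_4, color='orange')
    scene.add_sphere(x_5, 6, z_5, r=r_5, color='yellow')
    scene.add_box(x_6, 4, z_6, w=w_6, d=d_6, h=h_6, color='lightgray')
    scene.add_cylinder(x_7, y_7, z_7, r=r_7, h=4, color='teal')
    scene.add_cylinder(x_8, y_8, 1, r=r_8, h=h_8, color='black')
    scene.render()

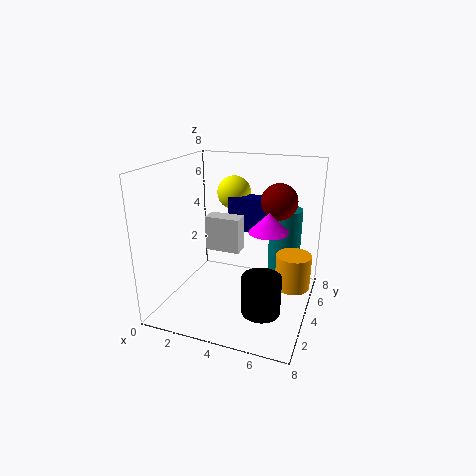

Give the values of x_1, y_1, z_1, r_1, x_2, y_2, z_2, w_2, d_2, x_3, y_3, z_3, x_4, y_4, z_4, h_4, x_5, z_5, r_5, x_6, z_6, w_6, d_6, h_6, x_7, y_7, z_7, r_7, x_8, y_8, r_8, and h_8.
x_1 = 6
y_1 = 3
z_1 = 5
r_1 = 1
x_2 = 3
y_2 = 5
z_2 = 4
w_2 = 2
d_2 = 1
x_3 = 6
y_3 = 5
z_3 = 6
x_4 = 7
y_4 = 5
z_4 = 1
h_4 = 2
x_5 = 3
z_5 = 6
r_5 = 1
x_6 = 2
z_6 = 3
w_6 = 2
d_6 = 1
h_6 = 2
x_7 = 6
y_7 = 7
z_7 = 1
r_7 = 1
x_8 = 6
y_8 = 2
r_8 = 1
h_8 = 2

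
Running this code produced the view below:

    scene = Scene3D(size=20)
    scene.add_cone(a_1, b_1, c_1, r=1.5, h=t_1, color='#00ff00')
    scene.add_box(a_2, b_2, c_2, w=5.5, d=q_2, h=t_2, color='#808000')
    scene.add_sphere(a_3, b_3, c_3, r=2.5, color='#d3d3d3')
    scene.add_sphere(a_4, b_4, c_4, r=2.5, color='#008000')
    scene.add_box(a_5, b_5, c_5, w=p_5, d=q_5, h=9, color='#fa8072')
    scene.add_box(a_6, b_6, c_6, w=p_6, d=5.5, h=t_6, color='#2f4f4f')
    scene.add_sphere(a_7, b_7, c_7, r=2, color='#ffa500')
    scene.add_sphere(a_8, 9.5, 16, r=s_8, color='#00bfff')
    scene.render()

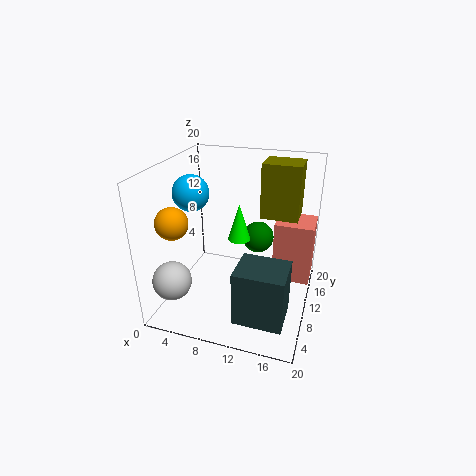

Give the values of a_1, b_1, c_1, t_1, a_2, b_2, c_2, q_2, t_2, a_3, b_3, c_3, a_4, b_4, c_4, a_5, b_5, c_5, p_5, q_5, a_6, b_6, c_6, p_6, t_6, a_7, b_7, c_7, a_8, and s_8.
a_1 = 10.5, b_1 = 9, c_1 = 10.5, t_1 = 5, a_2 = 12, b_2 = 14, c_2 = 11.5, q_2 = 4.5, t_2 = 8, a_3 = 3.5, b_3 = 2.5, c_3 = 6.5, a_4 = 11, b_4 = 17.5, c_4 = 6.5, a_5 = 14.5, b_5 = 12.5, c_5 = 2.5, p_5 = 5.5, q_5 = 5, a_6 = 11.5, b_6 = 2.5, c_6 = 1.5, p_6 = 6.5, t_6 = 7.5, a_7 = 4, b_7 = 3, c_7 = 14.5, a_8 = 3.5, s_8 = 2.5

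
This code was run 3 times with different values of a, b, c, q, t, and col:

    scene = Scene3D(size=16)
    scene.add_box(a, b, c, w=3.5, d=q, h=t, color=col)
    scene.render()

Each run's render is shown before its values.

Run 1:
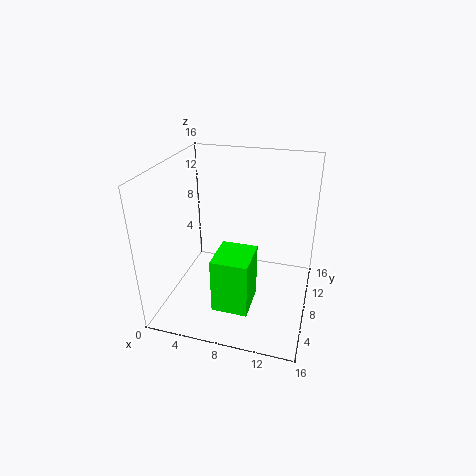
a = 7.5
b = 0.5
c = 4
q = 4
t = 5.5
col = 'lime'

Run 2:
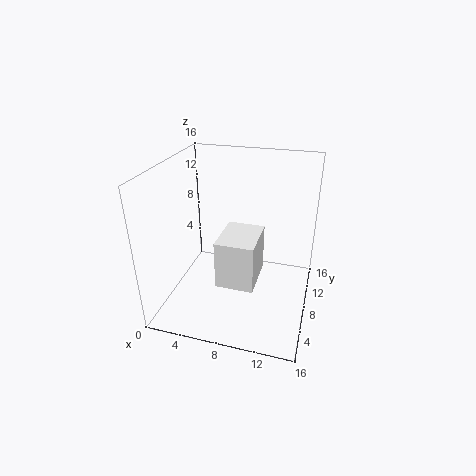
a = 8
b = 0.5
c = 7
q = 4.5
t = 4.5
col = 'white'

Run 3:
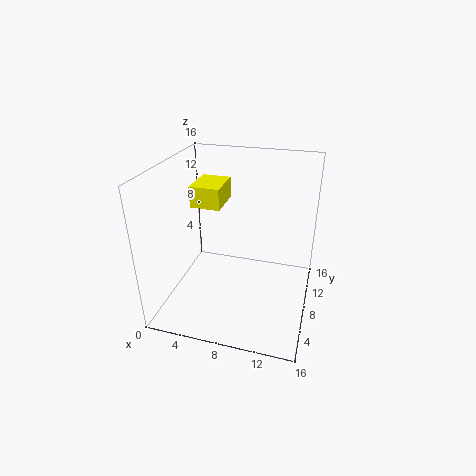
a = 2
b = 9
c = 10.5
q = 4.5
t = 2.5
col = 'yellow'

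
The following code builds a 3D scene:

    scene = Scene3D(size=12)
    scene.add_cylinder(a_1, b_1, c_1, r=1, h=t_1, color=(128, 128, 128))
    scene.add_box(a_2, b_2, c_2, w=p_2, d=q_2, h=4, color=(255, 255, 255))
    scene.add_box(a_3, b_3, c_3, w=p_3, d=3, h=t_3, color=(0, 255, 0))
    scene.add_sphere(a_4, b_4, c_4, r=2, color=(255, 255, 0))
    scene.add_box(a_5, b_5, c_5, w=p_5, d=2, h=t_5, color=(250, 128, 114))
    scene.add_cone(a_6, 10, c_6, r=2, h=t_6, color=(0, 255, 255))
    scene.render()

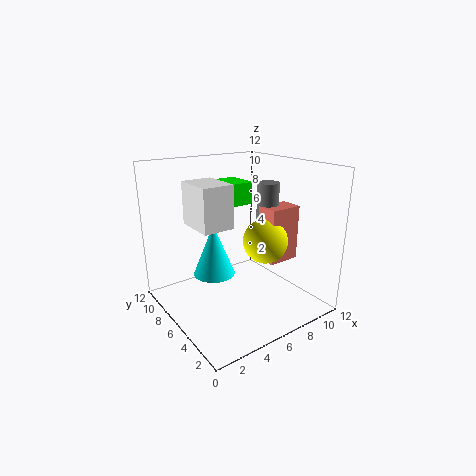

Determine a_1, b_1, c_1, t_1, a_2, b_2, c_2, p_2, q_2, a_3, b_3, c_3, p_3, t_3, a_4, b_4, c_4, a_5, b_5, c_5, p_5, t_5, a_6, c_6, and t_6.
a_1 = 10
b_1 = 7
c_1 = 5
t_1 = 5
a_2 = 4
b_2 = 8
c_2 = 6
p_2 = 3
q_2 = 4
a_3 = 7
b_3 = 8
c_3 = 8
p_3 = 2
t_3 = 2
a_4 = 9
b_4 = 6
c_4 = 5
a_5 = 9
b_5 = 5
c_5 = 3
p_5 = 3
t_5 = 5
a_6 = 6
c_6 = 1
t_6 = 5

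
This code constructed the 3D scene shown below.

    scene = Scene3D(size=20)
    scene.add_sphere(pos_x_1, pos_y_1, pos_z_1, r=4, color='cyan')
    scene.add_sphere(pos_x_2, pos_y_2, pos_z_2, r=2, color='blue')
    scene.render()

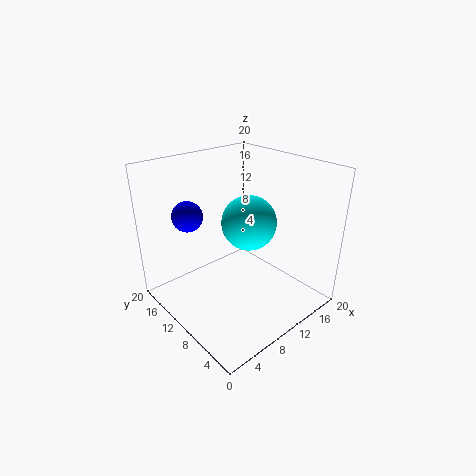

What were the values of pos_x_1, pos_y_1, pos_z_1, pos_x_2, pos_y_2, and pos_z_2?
pos_x_1 = 13, pos_y_1 = 11, pos_z_1 = 11, pos_x_2 = 4, pos_y_2 = 13, pos_z_2 = 14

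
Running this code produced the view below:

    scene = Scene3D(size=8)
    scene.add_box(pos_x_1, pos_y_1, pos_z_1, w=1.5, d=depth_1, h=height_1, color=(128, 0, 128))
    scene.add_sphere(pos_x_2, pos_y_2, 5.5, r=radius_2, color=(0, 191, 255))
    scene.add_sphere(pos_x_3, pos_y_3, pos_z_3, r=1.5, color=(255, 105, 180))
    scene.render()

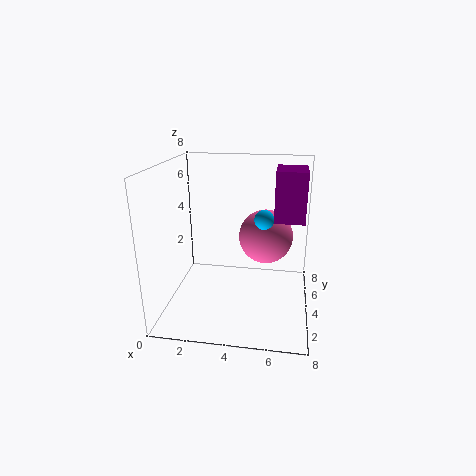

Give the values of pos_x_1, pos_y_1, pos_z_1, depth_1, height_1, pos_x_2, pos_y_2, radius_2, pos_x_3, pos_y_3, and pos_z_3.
pos_x_1 = 6
pos_y_1 = 2.5
pos_z_1 = 5.5
depth_1 = 2
height_1 = 2.5
pos_x_2 = 5.5
pos_y_2 = 3
radius_2 = 0.5
pos_x_3 = 5.5
pos_y_3 = 4.5
pos_z_3 = 4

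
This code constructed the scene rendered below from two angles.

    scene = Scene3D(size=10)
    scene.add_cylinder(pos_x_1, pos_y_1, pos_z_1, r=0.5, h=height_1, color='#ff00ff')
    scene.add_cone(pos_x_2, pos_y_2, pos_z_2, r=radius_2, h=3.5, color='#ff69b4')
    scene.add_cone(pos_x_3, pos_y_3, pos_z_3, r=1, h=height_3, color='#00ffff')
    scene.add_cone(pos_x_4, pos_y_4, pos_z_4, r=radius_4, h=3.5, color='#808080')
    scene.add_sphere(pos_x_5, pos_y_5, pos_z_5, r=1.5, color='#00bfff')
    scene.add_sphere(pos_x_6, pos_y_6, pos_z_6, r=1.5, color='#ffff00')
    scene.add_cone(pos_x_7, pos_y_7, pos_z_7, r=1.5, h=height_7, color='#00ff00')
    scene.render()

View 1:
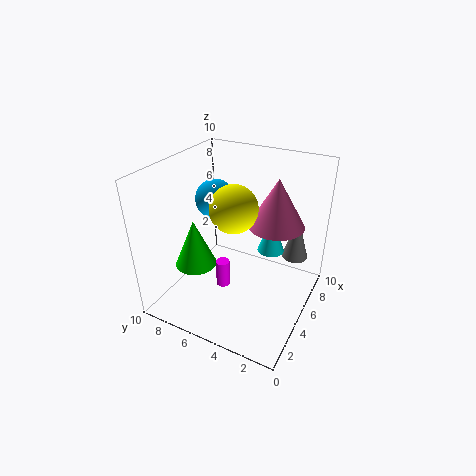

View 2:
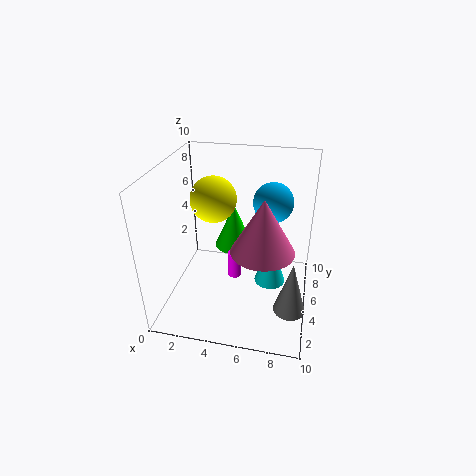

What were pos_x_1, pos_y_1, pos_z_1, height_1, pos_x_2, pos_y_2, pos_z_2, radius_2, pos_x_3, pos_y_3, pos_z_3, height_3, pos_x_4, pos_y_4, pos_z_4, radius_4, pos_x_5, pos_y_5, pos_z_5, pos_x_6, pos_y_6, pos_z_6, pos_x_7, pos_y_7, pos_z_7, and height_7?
pos_x_1 = 4.5; pos_y_1 = 6; pos_z_1 = 1; height_1 = 2; pos_x_2 = 7; pos_y_2 = 3; pos_z_2 = 5.5; radius_2 = 2; pos_x_3 = 7.5; pos_y_3 = 3.5; pos_z_3 = 3; height_3 = 3; pos_x_4 = 9; pos_y_4 = 2; pos_z_4 = 2; radius_4 = 1; pos_x_5 = 7; pos_y_5 = 8; pos_z_5 = 6.5; pos_x_6 = 3.5; pos_y_6 = 4.5; pos_z_6 = 8; pos_x_7 = 4; pos_y_7 = 8; pos_z_7 = 2.5; height_7 = 3.5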